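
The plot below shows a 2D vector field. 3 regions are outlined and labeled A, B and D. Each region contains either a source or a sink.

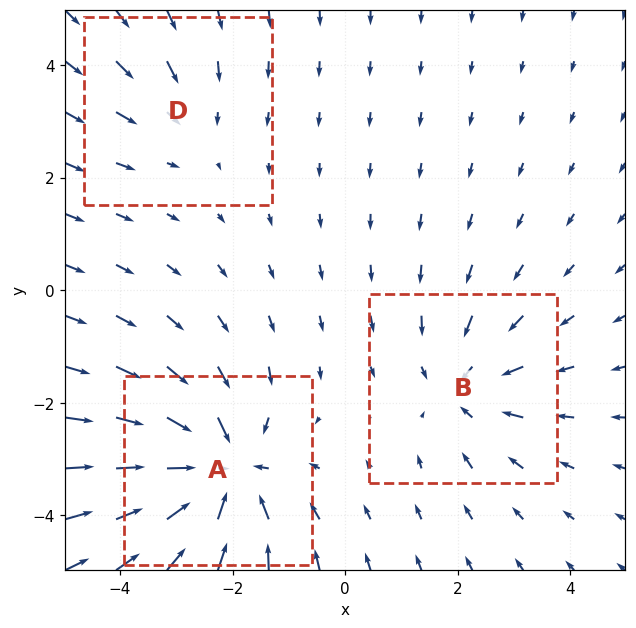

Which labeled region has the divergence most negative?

A

Divergence at each region's feature centre — A: about -5, B: about -3, D: about -2. Region A is most negative.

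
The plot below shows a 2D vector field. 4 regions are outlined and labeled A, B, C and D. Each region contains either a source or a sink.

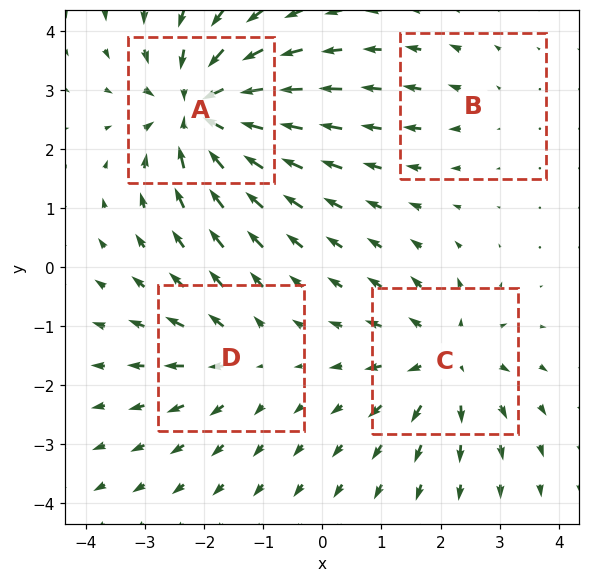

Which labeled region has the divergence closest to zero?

Divergence at each region's feature centre — A: about -8, B: about +2, C: about +5, D: about +3. Region B is closest to zero.

B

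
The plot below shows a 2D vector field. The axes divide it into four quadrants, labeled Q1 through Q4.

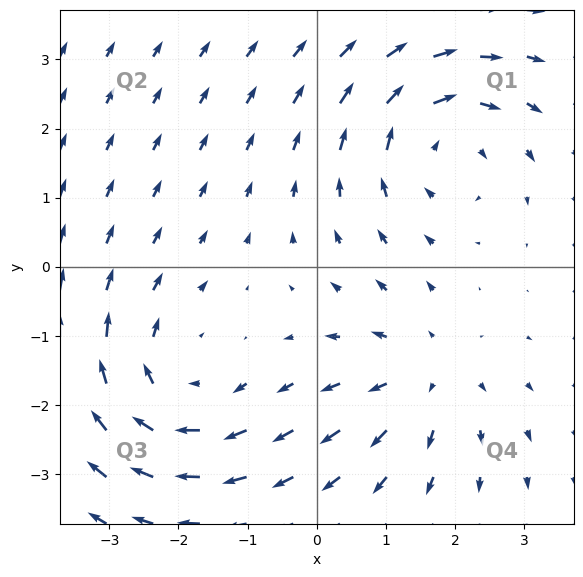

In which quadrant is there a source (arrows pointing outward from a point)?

Q4

The source sits at approximately (1.6, -1.6), which lies in quadrant Q4. The divergence there is about +3, positive as expected for a source.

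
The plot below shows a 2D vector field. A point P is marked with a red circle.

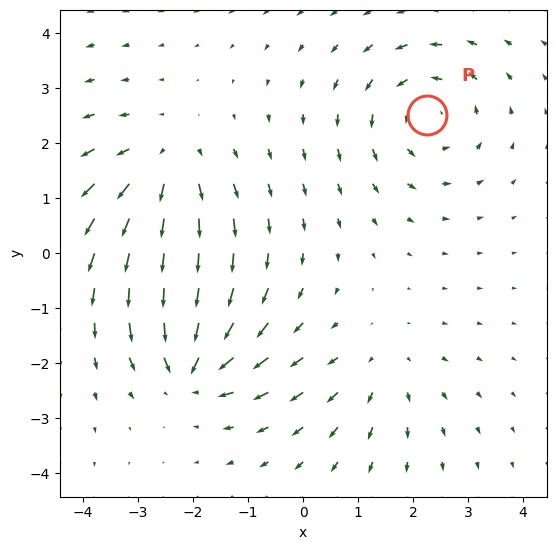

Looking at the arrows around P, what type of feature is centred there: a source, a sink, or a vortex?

vortex

At P (2.2, 2.5) the arrows circulate counterclockwise. Divergence ≈0, curl about +4 — near-zero divergence with nonzero curl is a vortex.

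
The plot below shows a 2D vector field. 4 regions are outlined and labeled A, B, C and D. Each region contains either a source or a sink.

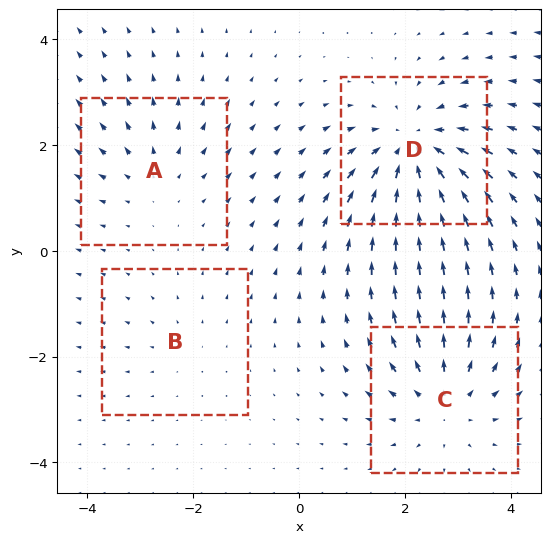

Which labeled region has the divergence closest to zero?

Divergence at each region's feature centre — A: about +3, B: about +2, C: about +5, D: about -6. Region B is closest to zero.

B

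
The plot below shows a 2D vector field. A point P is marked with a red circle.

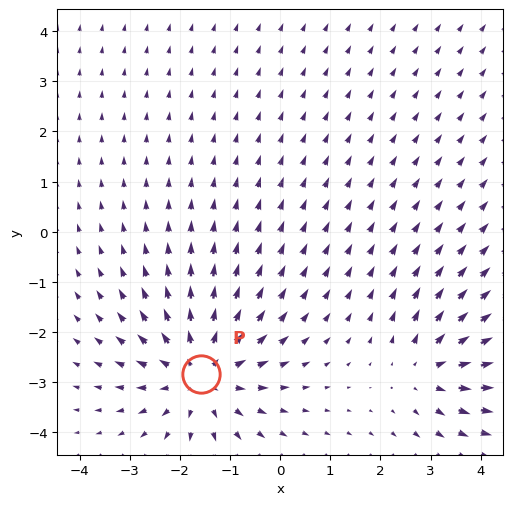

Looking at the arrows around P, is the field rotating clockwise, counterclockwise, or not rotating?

not rotating

Near P at (-1.6, -2.8) the arrows show no circulation. The curl there is ≈0.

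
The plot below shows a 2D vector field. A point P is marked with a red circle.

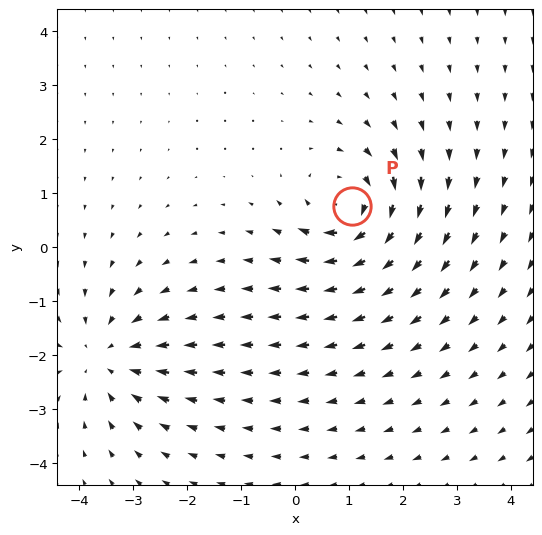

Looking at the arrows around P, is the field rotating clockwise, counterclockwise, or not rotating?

Near P at (1.1, 0.7) the arrows circulate clockwise. The curl (z-component) there is about -4; negative curl means clockwise rotation.

clockwise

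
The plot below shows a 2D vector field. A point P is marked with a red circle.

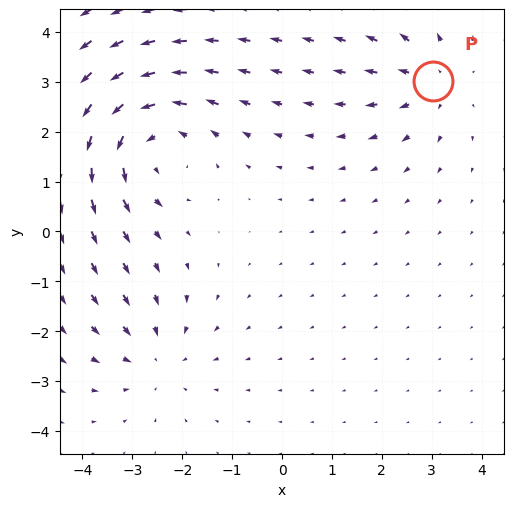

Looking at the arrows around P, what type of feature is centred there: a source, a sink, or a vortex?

source

At P (3.0, 3.0) the arrows spread outward. Divergence about +3, curl ≈0 — positive divergence with near-zero curl is a source.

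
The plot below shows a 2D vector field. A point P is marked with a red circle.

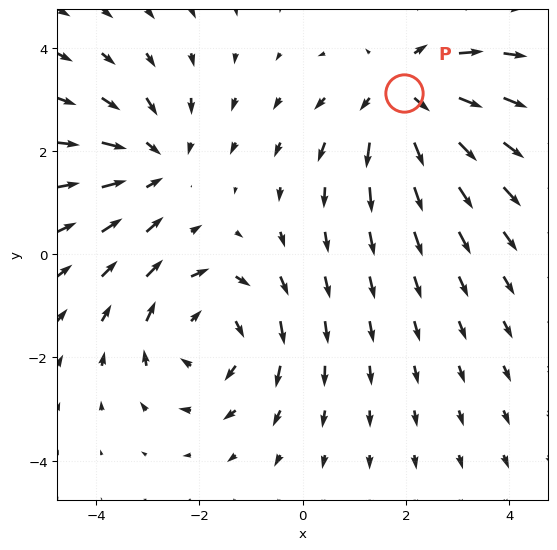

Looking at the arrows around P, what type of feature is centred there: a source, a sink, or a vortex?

source

At P (2.0, 3.1) the arrows spread outward. Divergence about +4, curl ≈0 — positive divergence with near-zero curl is a source.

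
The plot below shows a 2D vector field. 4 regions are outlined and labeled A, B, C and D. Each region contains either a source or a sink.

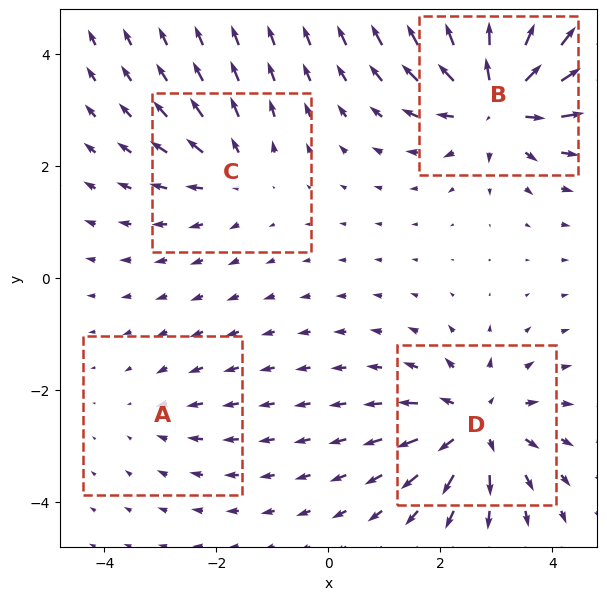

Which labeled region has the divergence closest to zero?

Divergence at each region's feature centre — A: about -2, B: about +8, C: about +4, D: about +6. Region A is closest to zero.

A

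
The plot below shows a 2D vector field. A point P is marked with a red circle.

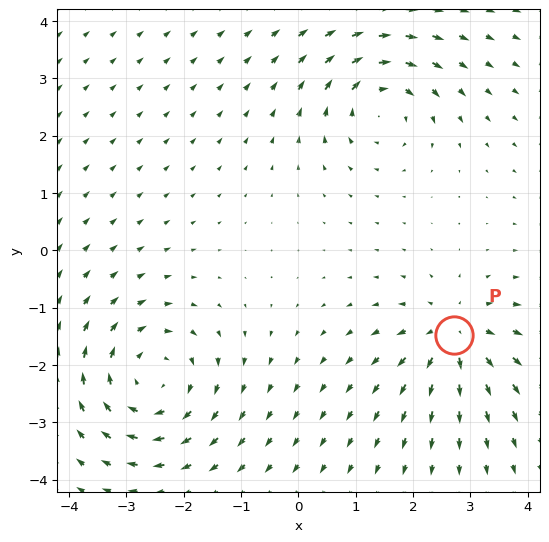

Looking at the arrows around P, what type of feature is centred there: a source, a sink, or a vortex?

source

At P (2.7, -1.5) the arrows spread outward. Divergence about +4, curl ≈0 — positive divergence with near-zero curl is a source.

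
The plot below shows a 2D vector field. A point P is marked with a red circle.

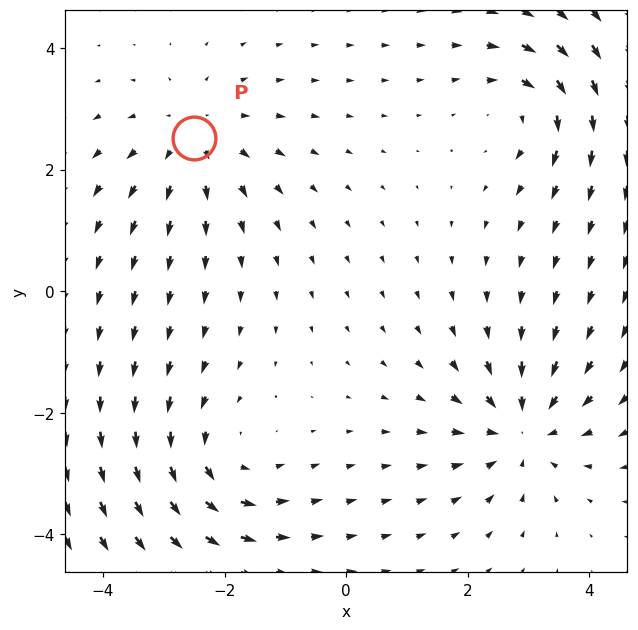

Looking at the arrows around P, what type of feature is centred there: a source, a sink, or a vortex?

source

At P (-2.5, 2.5) the arrows spread outward. Divergence about +3, curl ≈0 — positive divergence with near-zero curl is a source.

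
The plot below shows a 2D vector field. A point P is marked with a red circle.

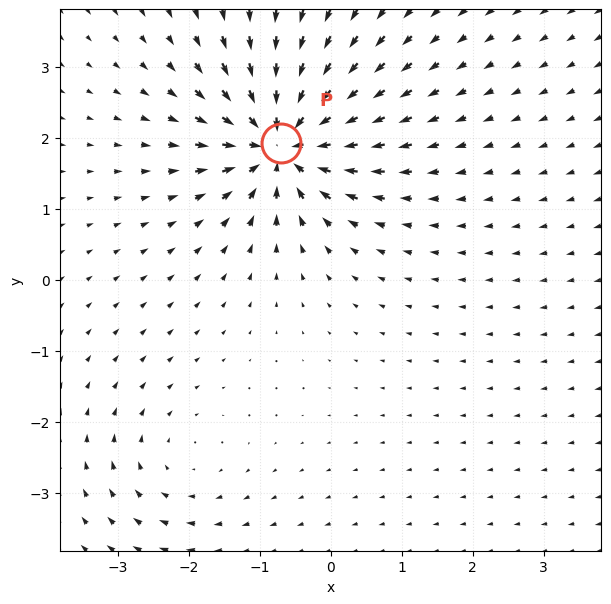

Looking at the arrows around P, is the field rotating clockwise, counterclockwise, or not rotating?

Near P at (-0.7, 1.9) the arrows show no circulation. The curl there is ≈0.

not rotating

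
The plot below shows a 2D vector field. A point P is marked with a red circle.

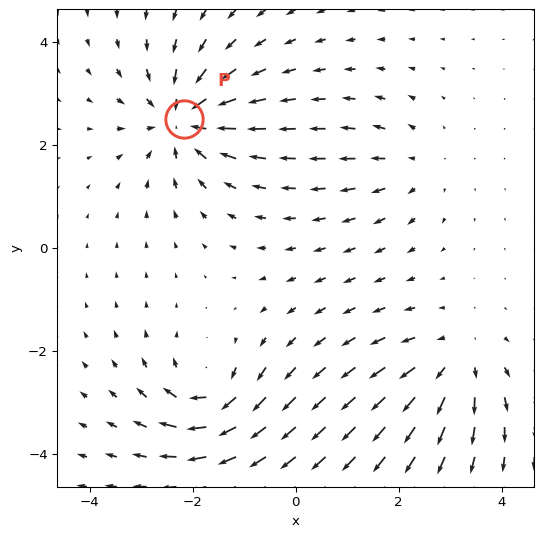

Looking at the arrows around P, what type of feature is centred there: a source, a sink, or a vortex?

sink

At P (-2.2, 2.5) the arrows converge inward. Divergence about -6, curl ≈0 — negative divergence with near-zero curl is a sink.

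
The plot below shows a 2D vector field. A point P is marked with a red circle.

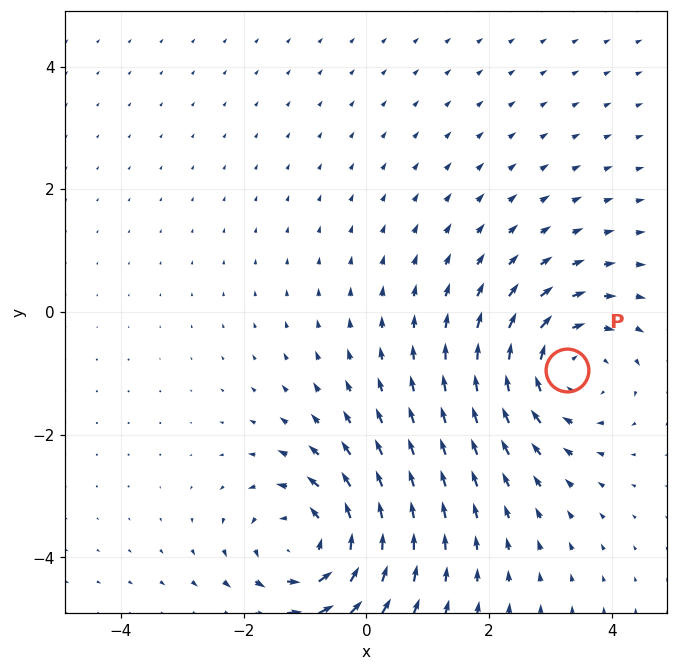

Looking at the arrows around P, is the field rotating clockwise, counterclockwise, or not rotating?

clockwise

Near P at (3.3, -0.9) the arrows circulate clockwise. The curl (z-component) there is about -4; negative curl means clockwise rotation.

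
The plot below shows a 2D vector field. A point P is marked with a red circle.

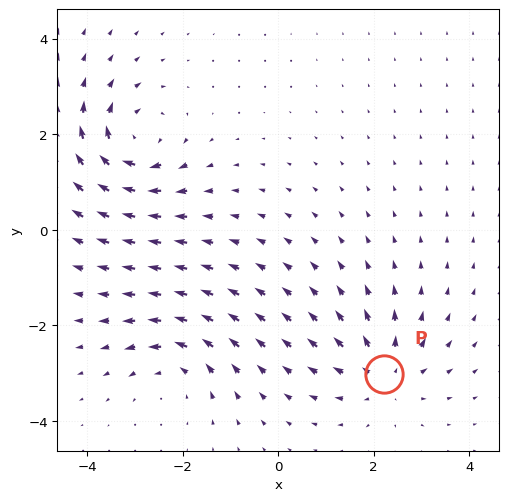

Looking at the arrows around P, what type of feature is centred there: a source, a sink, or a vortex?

source

At P (2.2, -3.0) the arrows spread outward. Divergence about +5, curl ≈0 — positive divergence with near-zero curl is a source.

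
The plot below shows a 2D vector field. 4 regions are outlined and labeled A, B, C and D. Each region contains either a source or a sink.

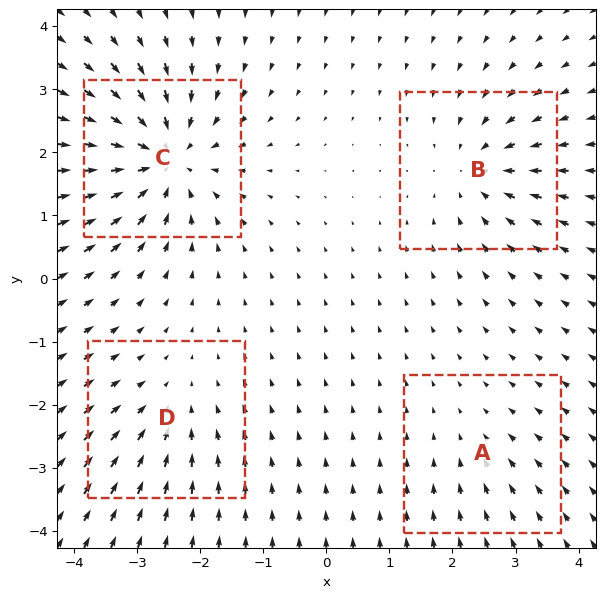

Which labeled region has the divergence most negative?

C

Divergence at each region's feature centre — A: about -2, B: about -5, C: about -8, D: about -3. Region C is most negative.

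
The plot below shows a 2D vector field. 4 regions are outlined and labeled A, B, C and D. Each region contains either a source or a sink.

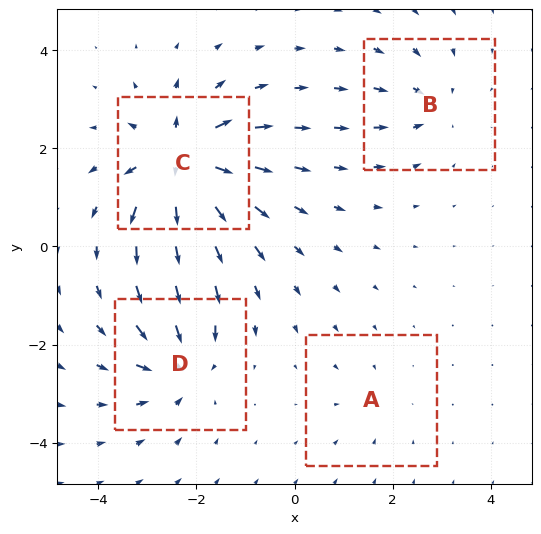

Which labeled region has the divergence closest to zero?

Divergence at each region's feature centre — A: about -2, B: about -4, C: about +9, D: about -6. Region A is closest to zero.

A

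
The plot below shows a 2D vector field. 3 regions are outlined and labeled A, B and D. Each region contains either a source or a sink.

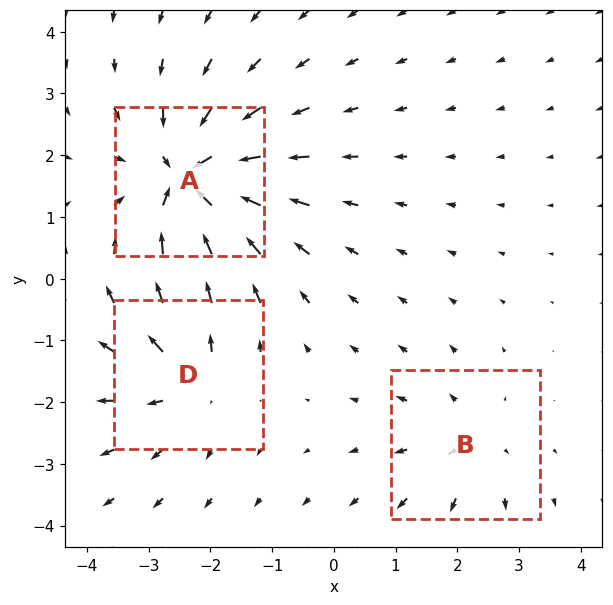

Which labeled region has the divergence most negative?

A

Divergence at each region's feature centre — A: about -5, B: about +2, D: about +3. Region A is most negative.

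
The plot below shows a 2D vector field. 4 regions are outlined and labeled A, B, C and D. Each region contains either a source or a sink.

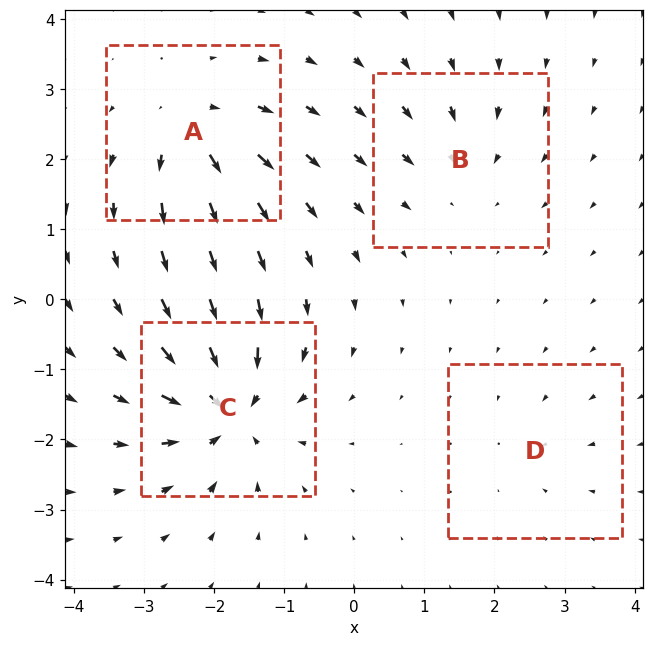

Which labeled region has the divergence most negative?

C

Divergence at each region's feature centre — A: about +7, B: about -4, C: about -9, D: about -3. Region C is most negative.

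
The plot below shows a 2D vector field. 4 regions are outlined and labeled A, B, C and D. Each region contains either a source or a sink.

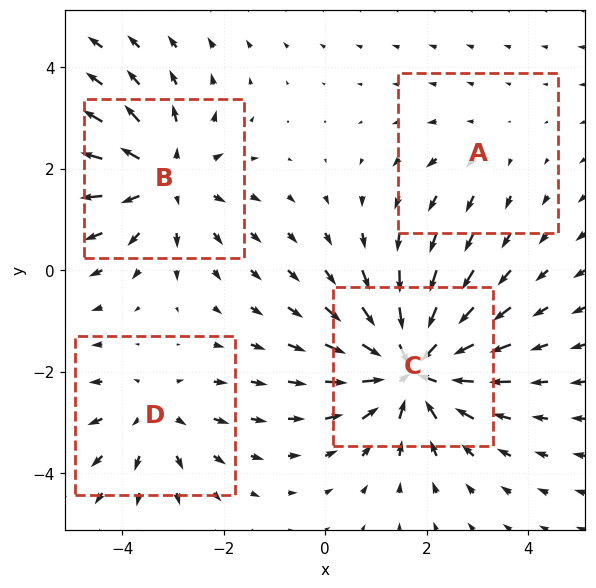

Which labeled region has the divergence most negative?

C

Divergence at each region's feature centre — A: about +2, B: about +4, C: about -6, D: about +3. Region C is most negative.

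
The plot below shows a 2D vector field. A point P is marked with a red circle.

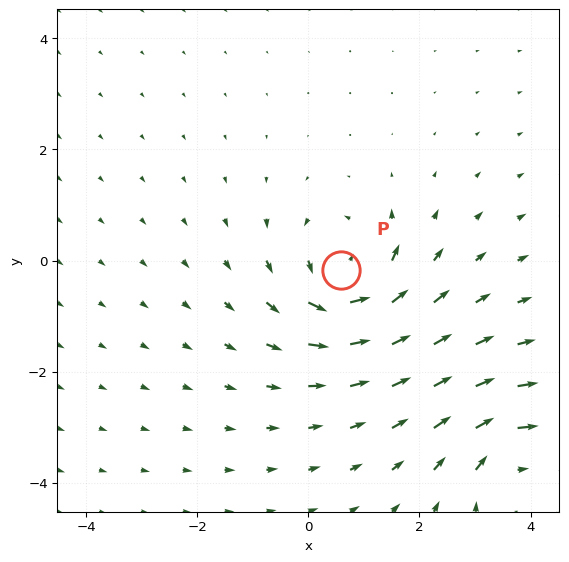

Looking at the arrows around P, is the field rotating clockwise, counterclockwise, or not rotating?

counterclockwise

Near P at (0.6, -0.2) the arrows circulate counterclockwise. The curl (z-component) there is about +5; positive curl means counterclockwise rotation.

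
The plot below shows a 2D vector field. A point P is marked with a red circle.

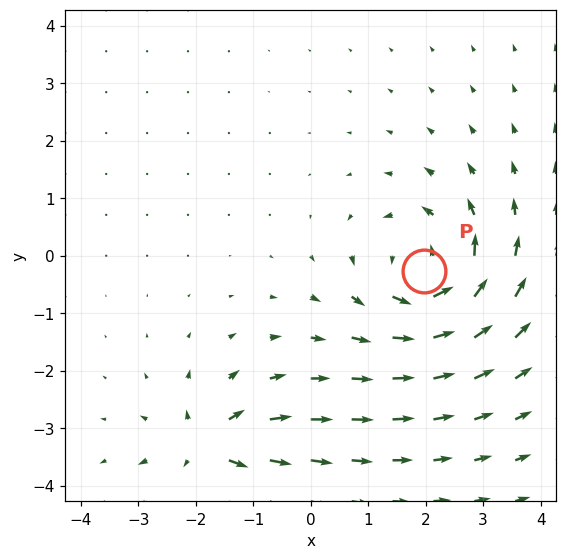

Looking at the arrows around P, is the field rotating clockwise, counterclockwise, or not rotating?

Near P at (2.0, -0.3) the arrows circulate counterclockwise. The curl (z-component) there is about +5; positive curl means counterclockwise rotation.

counterclockwise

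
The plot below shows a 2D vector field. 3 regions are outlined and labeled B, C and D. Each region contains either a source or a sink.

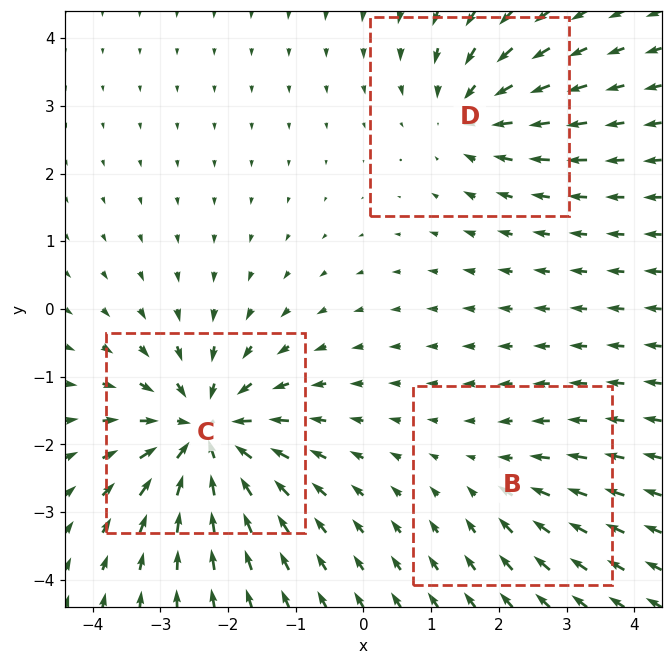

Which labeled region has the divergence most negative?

Divergence at each region's feature centre — B: about -2, C: about -6, D: about -3. Region C is most negative.

C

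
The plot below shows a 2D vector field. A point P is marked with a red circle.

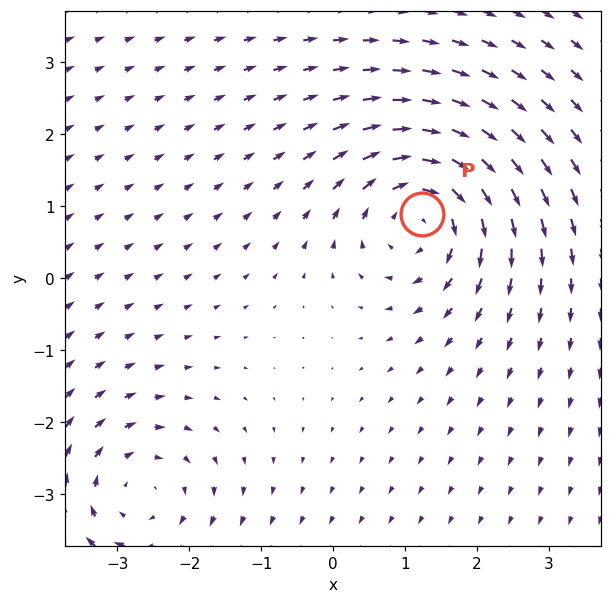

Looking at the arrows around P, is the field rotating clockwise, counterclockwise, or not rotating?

Near P at (1.2, 0.9) the arrows circulate clockwise. The curl (z-component) there is about -5; negative curl means clockwise rotation.

clockwise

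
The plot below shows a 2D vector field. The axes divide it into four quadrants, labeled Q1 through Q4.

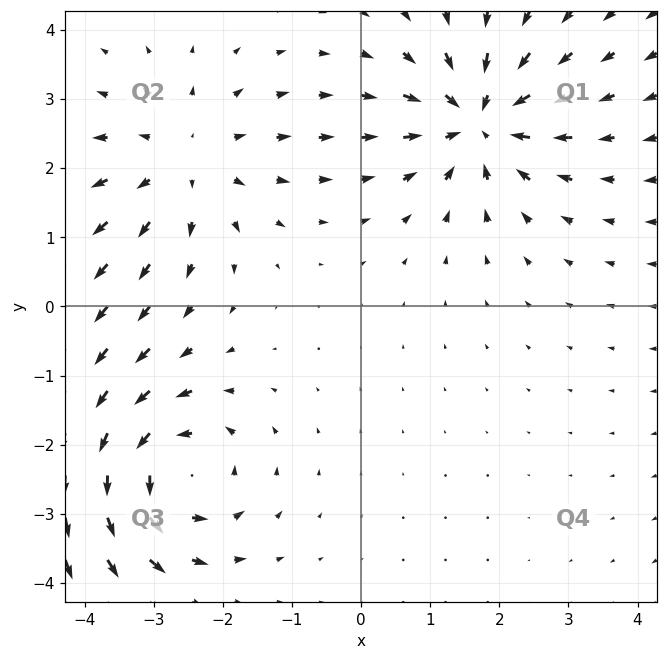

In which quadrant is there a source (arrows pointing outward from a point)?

The source sits at approximately (-2.6, 2.1), which lies in quadrant Q2. The divergence there is about +3, positive as expected for a source.

Q2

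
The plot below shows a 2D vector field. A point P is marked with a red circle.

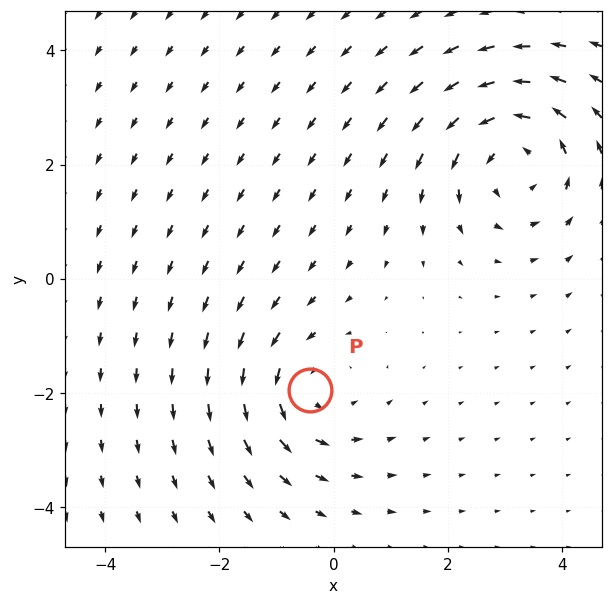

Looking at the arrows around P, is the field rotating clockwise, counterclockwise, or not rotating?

counterclockwise

Near P at (-0.4, -1.9) the arrows circulate counterclockwise. The curl (z-component) there is about +3; positive curl means counterclockwise rotation.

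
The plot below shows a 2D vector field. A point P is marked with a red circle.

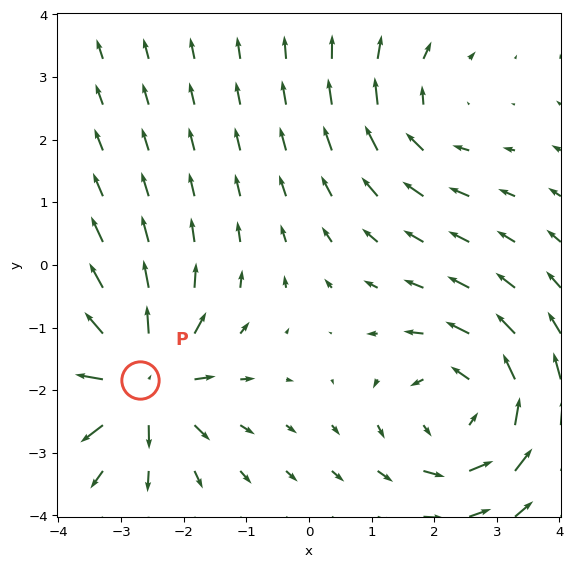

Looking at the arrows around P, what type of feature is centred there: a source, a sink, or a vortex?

source

At P (-2.7, -1.8) the arrows spread outward. Divergence about +7, curl ≈0 — positive divergence with near-zero curl is a source.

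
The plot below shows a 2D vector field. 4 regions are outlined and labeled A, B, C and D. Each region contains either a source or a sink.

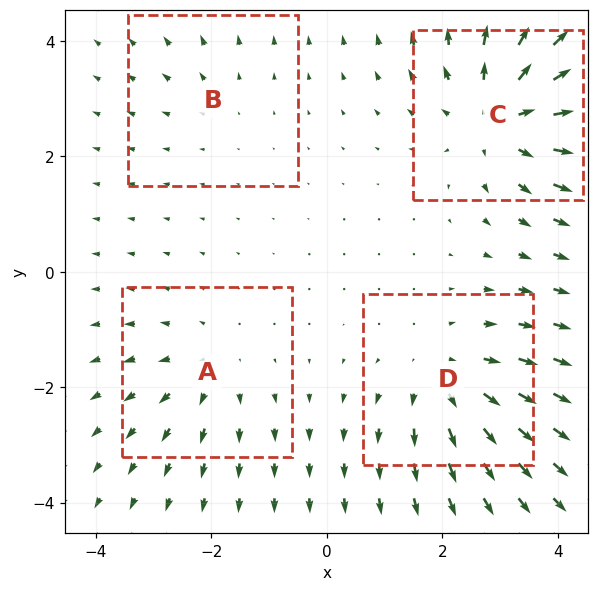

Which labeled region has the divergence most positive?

Divergence at each region's feature centre — A: about +3, B: about +2, C: about +6, D: about +4. Region C is most positive.

C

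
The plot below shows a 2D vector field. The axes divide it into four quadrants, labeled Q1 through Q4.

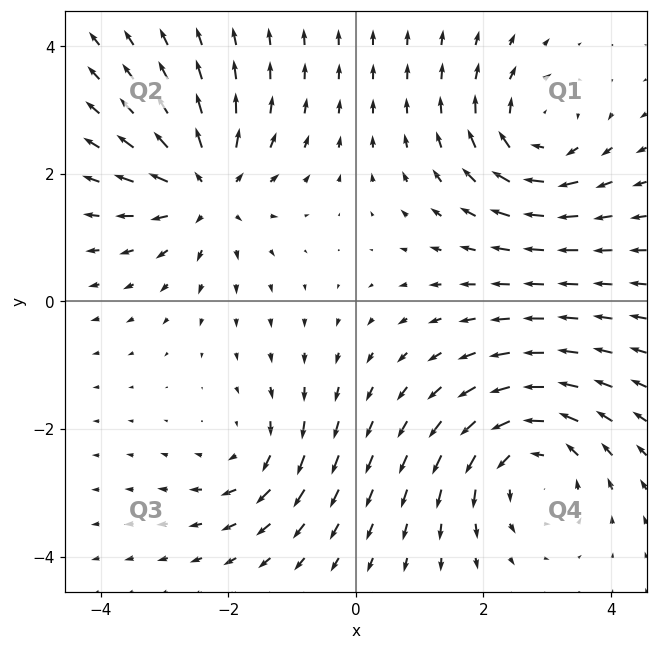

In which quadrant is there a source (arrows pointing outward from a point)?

Q2

The source sits at approximately (-2.3, 1.7), which lies in quadrant Q2. The divergence there is about +6, positive as expected for a source.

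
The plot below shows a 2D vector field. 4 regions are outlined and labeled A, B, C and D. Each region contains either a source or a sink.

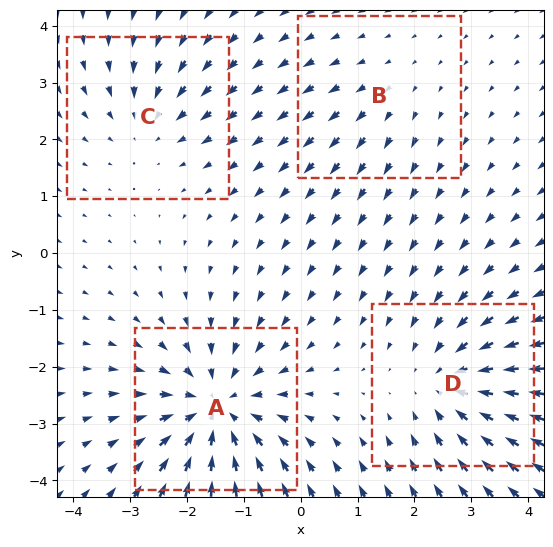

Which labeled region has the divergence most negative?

A

Divergence at each region's feature centre — A: about -6, B: about +2, C: about -3, D: about -4. Region A is most negative.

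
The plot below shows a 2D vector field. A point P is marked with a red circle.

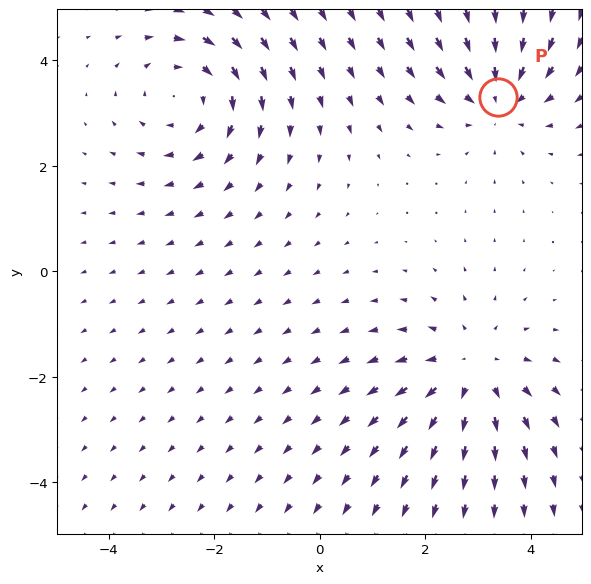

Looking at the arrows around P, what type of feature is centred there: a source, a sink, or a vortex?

sink

At P (3.4, 3.3) the arrows converge inward. Divergence about -4, curl ≈0 — negative divergence with near-zero curl is a sink.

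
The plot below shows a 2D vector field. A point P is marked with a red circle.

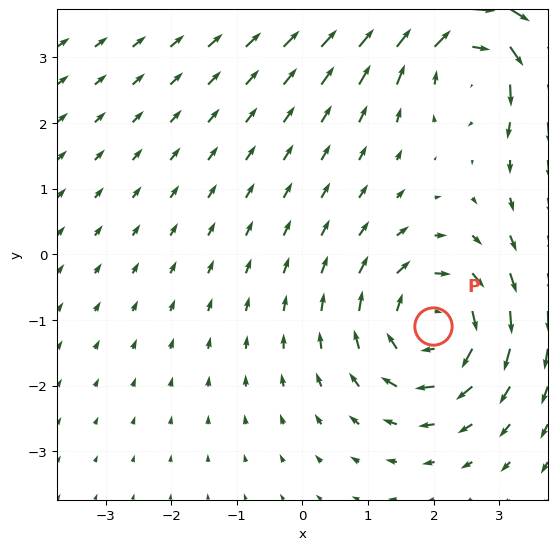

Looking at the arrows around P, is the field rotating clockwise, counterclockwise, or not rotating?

clockwise

Near P at (2.0, -1.1) the arrows circulate clockwise. The curl (z-component) there is about -4; negative curl means clockwise rotation.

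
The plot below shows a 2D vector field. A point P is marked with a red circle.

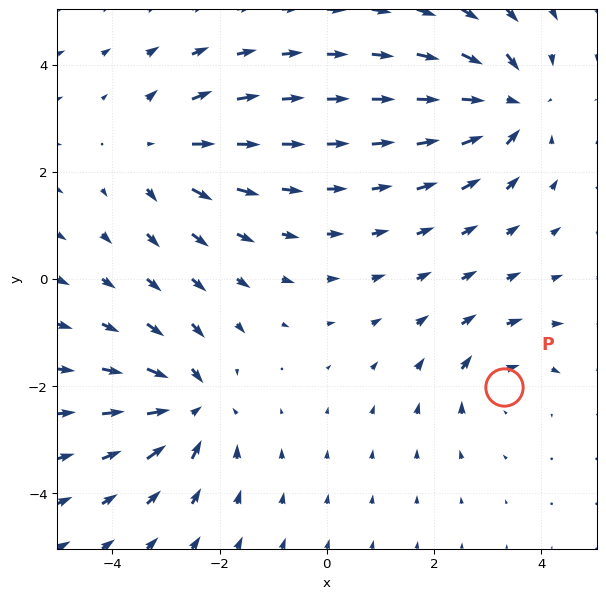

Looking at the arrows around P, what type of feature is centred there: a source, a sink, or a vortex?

At P (3.3, -2.0) the arrows circulate clockwise. Divergence ≈0, curl about -3 — near-zero divergence with nonzero curl is a vortex.

vortex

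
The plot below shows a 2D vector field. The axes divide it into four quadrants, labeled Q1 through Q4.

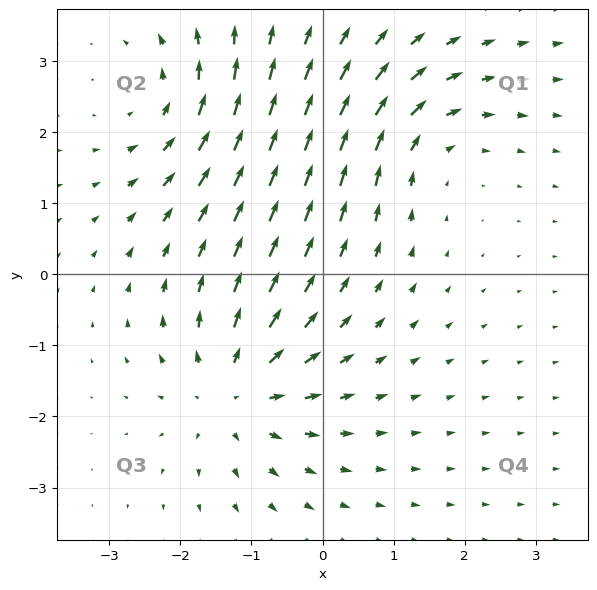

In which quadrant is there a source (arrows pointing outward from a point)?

Q3

The source sits at approximately (-1.2, -1.7), which lies in quadrant Q3. The divergence there is about +4, positive as expected for a source.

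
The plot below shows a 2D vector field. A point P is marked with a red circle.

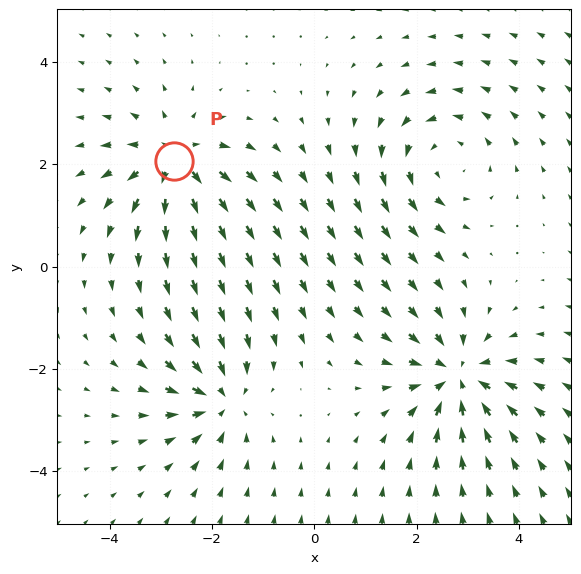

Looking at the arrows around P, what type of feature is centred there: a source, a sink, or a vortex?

source

At P (-2.7, 2.1) the arrows spread outward. Divergence about +5, curl ≈0 — positive divergence with near-zero curl is a source.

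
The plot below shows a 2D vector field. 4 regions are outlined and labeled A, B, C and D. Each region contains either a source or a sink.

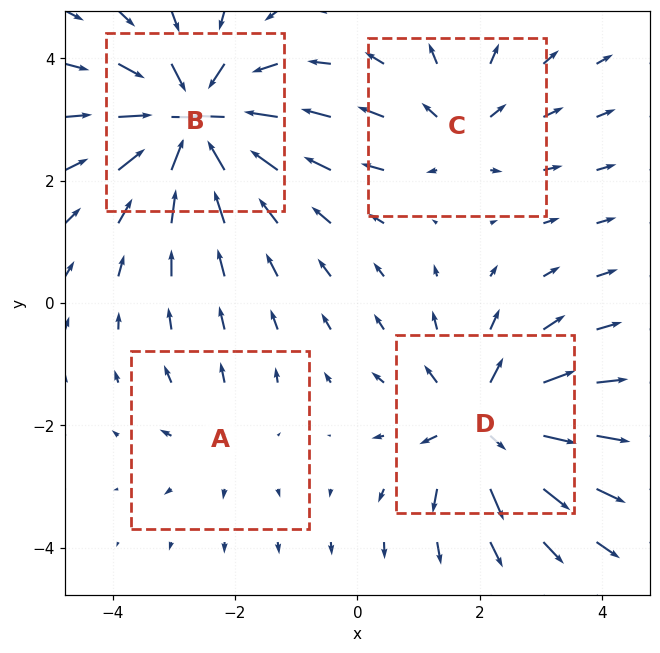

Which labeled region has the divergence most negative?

B

Divergence at each region's feature centre — A: about +2, B: about -8, C: about +4, D: about +6. Region B is most negative.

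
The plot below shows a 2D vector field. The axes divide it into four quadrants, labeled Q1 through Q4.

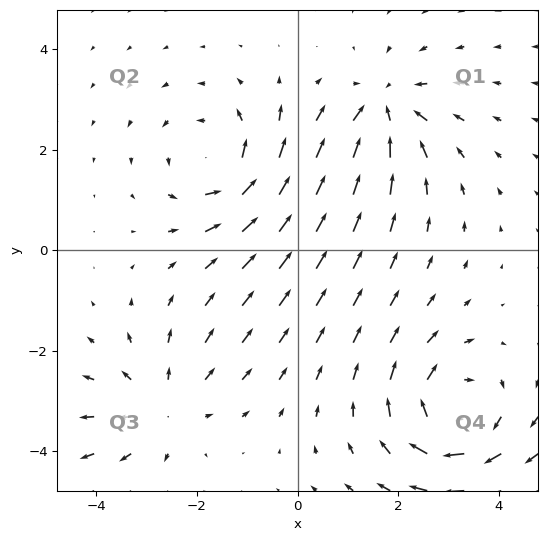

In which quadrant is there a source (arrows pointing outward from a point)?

The source sits at approximately (-2.7, -3.1), which lies in quadrant Q3. The divergence there is about +3, positive as expected for a source.

Q3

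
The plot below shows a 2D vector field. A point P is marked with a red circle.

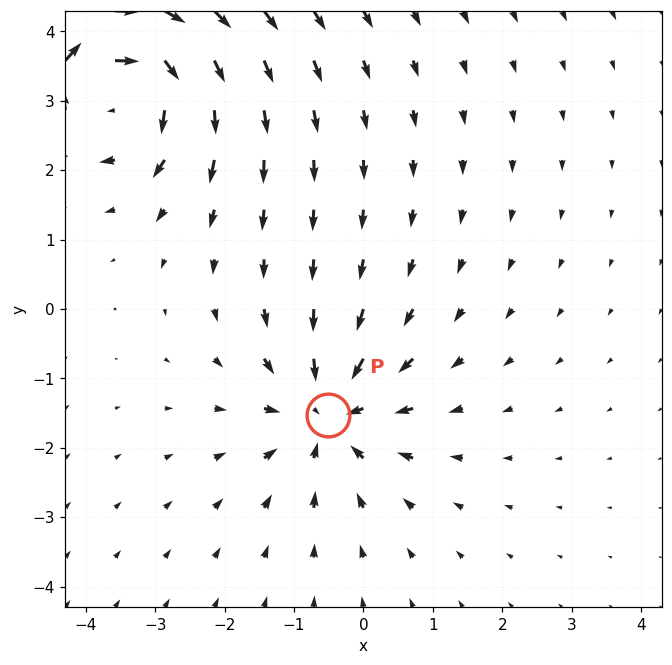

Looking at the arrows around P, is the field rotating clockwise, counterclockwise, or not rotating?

not rotating

Near P at (-0.5, -1.5) the arrows show no circulation. The curl there is ≈0.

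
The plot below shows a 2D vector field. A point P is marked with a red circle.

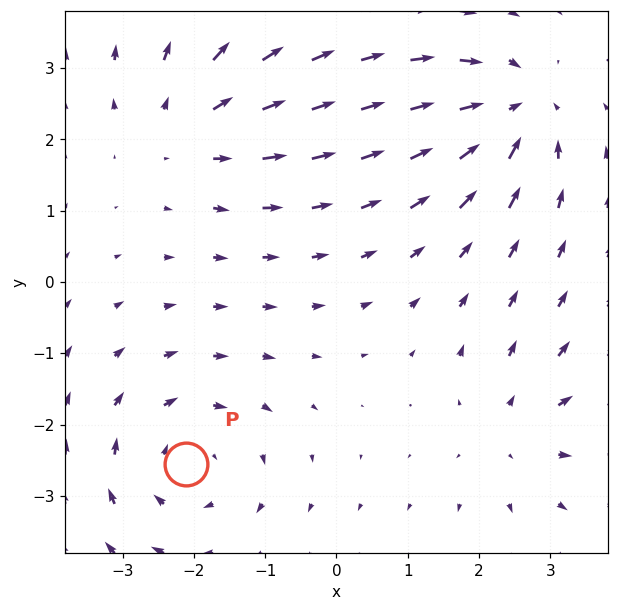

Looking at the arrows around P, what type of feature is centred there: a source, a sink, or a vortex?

vortex

At P (-2.1, -2.6) the arrows circulate clockwise. Divergence ≈0, curl about -4 — near-zero divergence with nonzero curl is a vortex.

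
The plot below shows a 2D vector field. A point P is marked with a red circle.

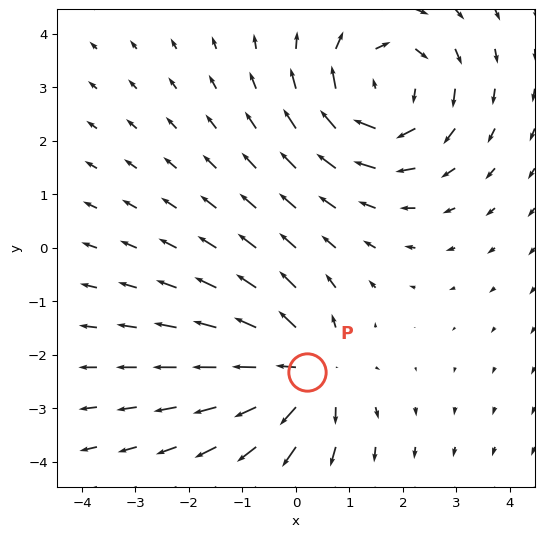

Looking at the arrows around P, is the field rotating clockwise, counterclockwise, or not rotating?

not rotating

Near P at (0.2, -2.3) the arrows show no circulation. The curl there is ≈0.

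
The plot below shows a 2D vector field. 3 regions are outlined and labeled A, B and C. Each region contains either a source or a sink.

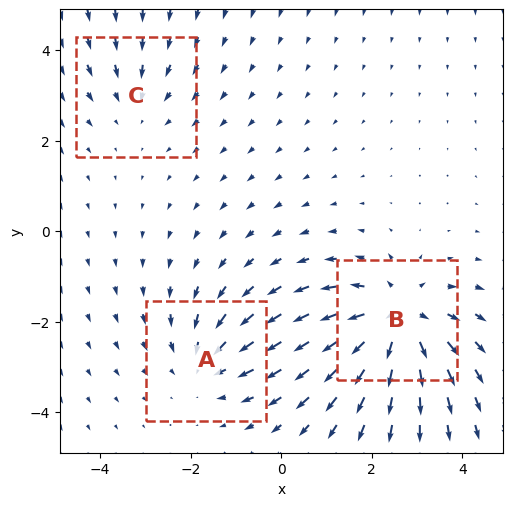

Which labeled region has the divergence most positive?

Divergence at each region's feature centre — A: about -3, B: about +5, C: about -2. Region B is most positive.

B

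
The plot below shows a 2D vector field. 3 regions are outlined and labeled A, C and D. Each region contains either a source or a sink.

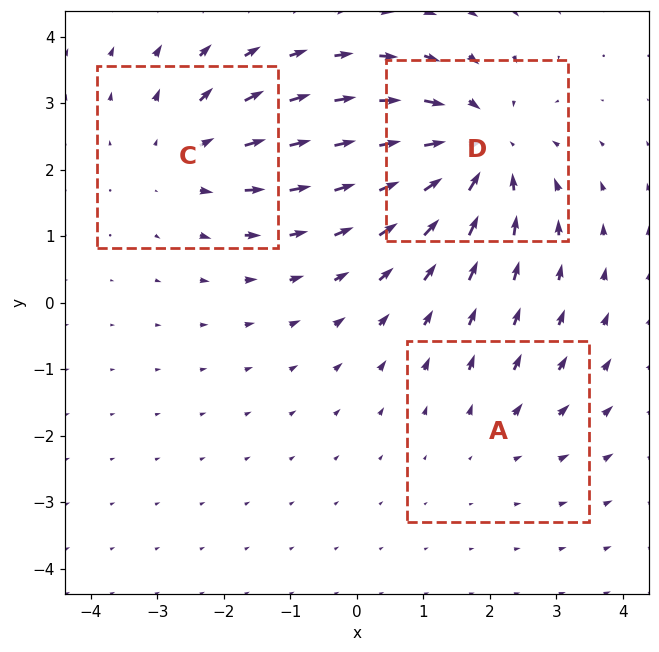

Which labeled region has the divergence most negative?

D

Divergence at each region's feature centre — A: about +2, C: about +3, D: about -4. Region D is most negative.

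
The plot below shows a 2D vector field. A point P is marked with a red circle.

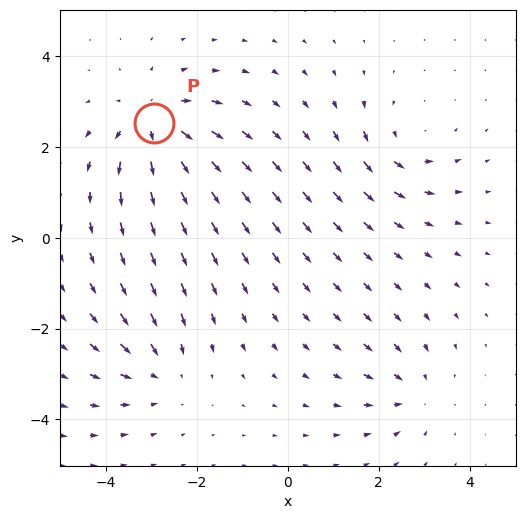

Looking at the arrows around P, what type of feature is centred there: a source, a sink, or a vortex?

source

At P (-2.9, 2.5) the arrows spread outward. Divergence about +5, curl ≈0 — positive divergence with near-zero curl is a source.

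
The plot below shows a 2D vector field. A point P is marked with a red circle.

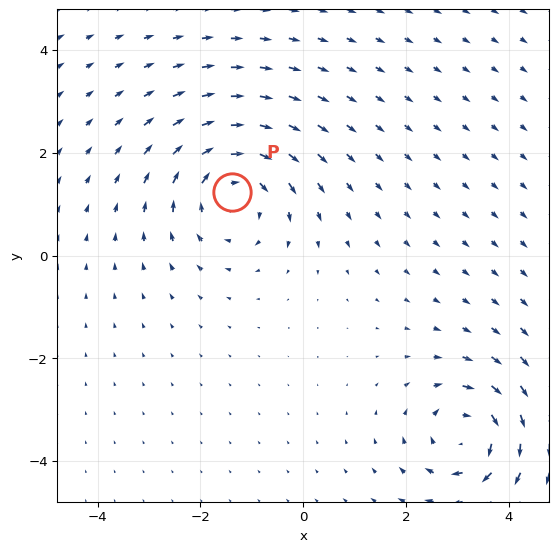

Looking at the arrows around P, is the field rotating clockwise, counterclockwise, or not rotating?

Near P at (-1.4, 1.2) the arrows circulate clockwise. The curl (z-component) there is about -5; negative curl means clockwise rotation.

clockwise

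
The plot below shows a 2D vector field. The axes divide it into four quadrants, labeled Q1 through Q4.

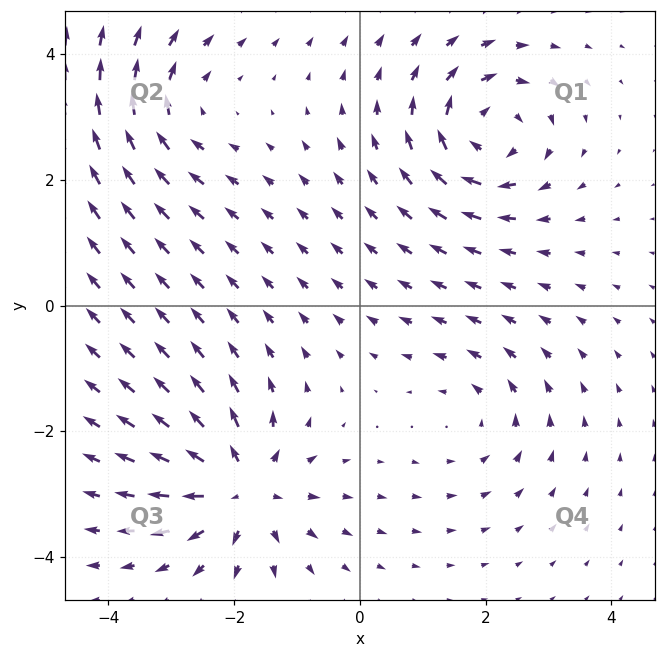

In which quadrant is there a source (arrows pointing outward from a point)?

Q3

The source sits at approximately (-1.9, -2.9), which lies in quadrant Q3. The divergence there is about +6, positive as expected for a source.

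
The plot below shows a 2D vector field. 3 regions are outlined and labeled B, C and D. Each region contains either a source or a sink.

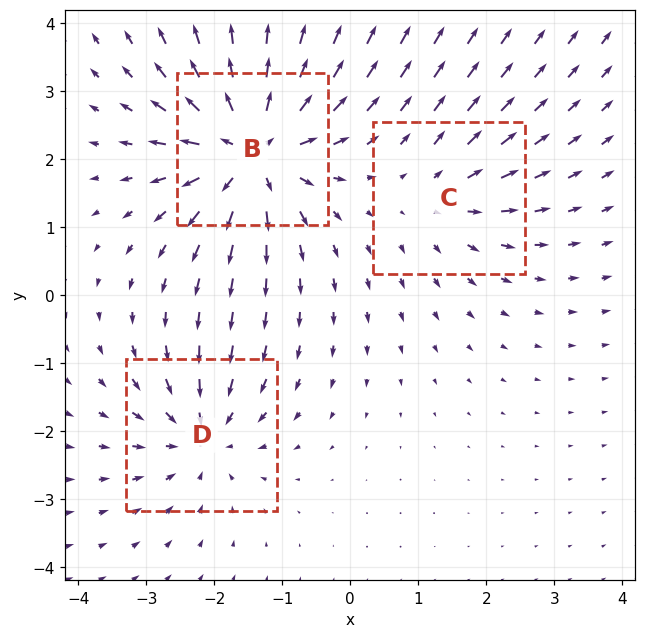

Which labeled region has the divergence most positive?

Divergence at each region's feature centre — B: about +6, C: about +3, D: about -4. Region B is most positive.

B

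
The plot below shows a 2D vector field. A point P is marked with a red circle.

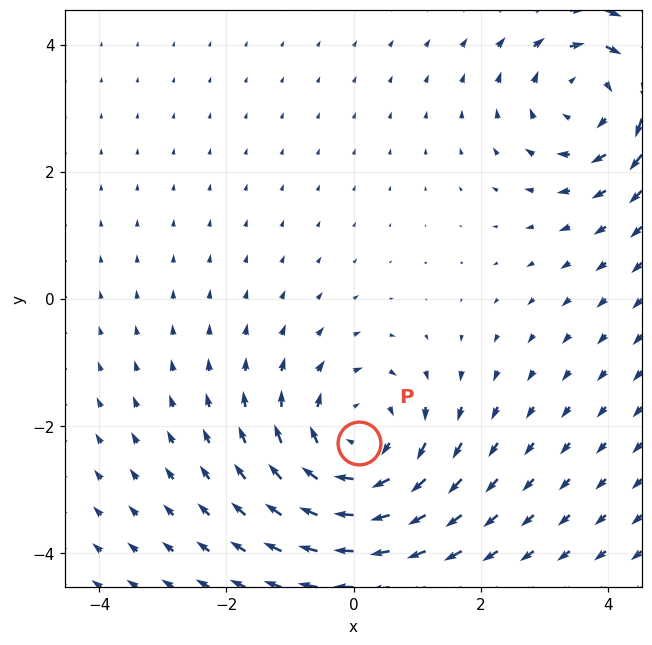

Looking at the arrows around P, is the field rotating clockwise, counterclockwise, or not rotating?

Near P at (0.1, -2.3) the arrows circulate clockwise. The curl (z-component) there is about -4; negative curl means clockwise rotation.

clockwise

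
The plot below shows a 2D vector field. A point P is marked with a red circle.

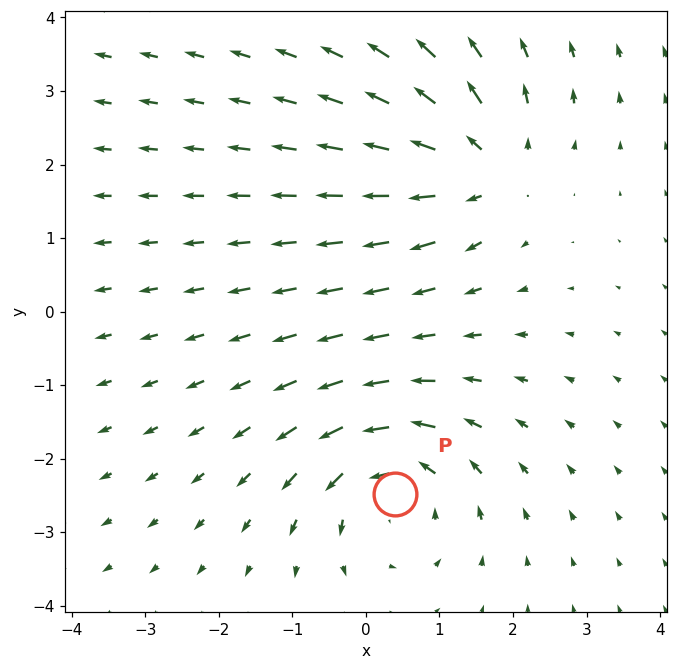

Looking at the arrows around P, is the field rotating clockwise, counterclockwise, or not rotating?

Near P at (0.4, -2.5) the arrows circulate counterclockwise. The curl (z-component) there is about +5; positive curl means counterclockwise rotation.

counterclockwise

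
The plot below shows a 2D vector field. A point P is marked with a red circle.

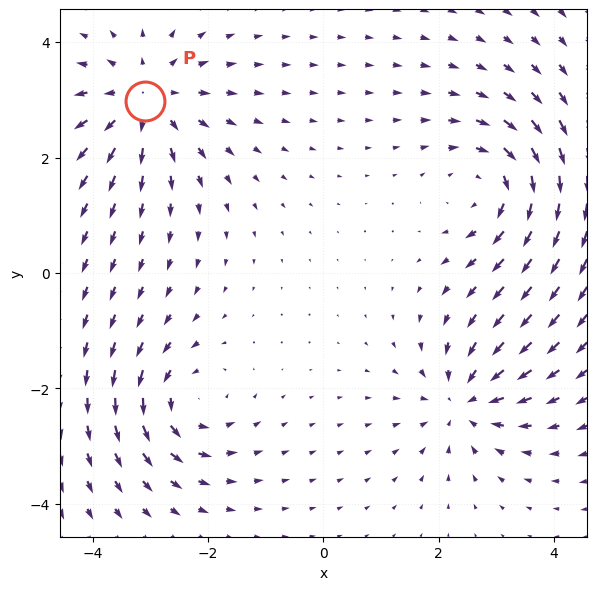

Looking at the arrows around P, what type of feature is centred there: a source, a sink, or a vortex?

source

At P (-3.1, 3.0) the arrows spread outward. Divergence about +4, curl ≈0 — positive divergence with near-zero curl is a source.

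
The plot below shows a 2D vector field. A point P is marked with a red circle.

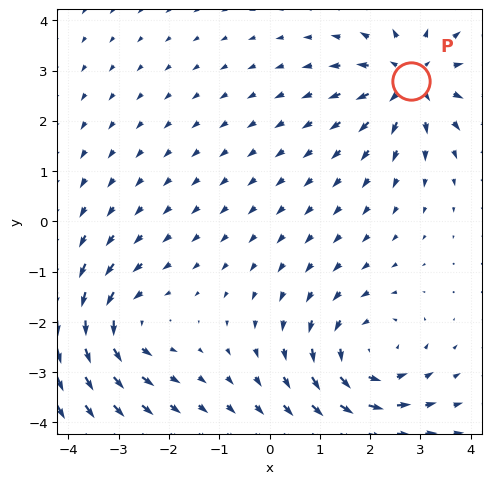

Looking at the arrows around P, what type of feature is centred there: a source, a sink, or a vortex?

source

At P (2.8, 2.8) the arrows spread outward. Divergence about +4, curl ≈0 — positive divergence with near-zero curl is a source.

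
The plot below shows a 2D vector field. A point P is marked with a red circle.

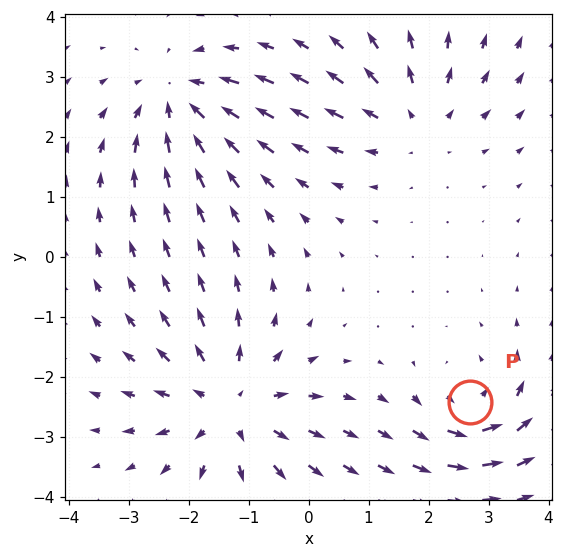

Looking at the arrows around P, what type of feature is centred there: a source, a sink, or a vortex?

vortex

At P (2.7, -2.4) the arrows circulate counterclockwise. Divergence ≈0, curl about +4 — near-zero divergence with nonzero curl is a vortex.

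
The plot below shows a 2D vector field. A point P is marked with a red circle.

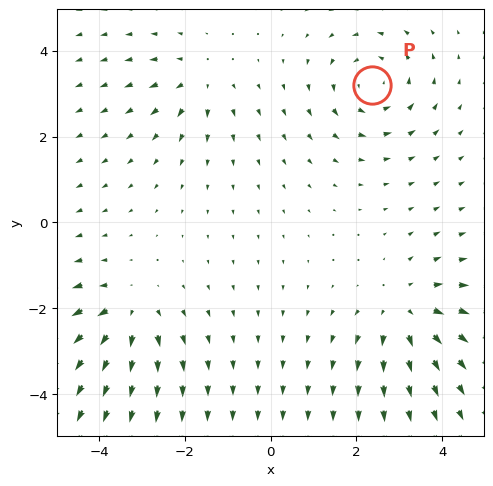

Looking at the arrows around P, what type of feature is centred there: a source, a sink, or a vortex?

vortex

At P (2.4, 3.2) the arrows circulate counterclockwise. Divergence ≈0, curl about +4 — near-zero divergence with nonzero curl is a vortex.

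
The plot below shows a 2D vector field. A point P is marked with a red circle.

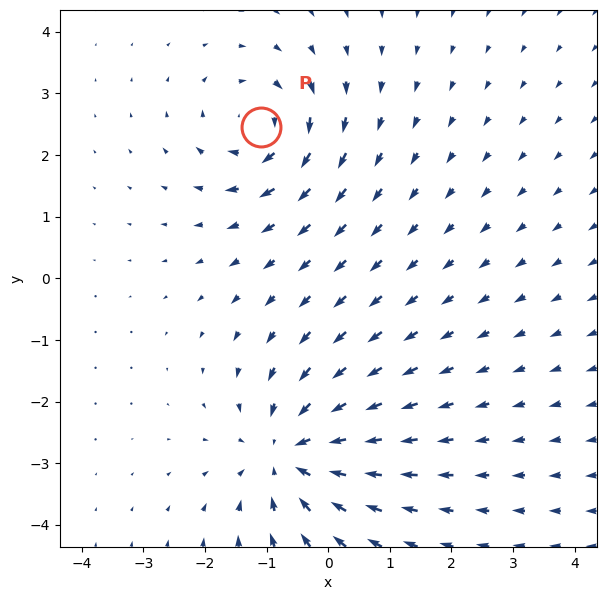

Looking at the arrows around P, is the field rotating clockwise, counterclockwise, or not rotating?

clockwise

Near P at (-1.1, 2.5) the arrows circulate clockwise. The curl (z-component) there is about -3; negative curl means clockwise rotation.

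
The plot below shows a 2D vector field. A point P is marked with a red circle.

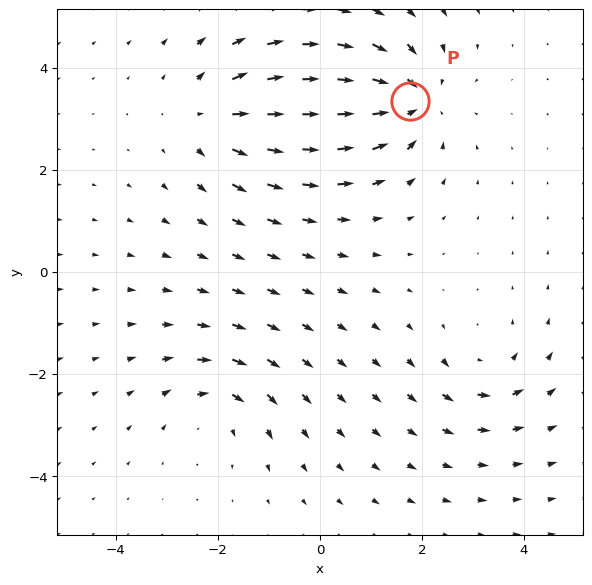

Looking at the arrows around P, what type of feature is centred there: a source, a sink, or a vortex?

sink

At P (1.8, 3.4) the arrows converge inward. Divergence about -5, curl ≈0 — negative divergence with near-zero curl is a sink.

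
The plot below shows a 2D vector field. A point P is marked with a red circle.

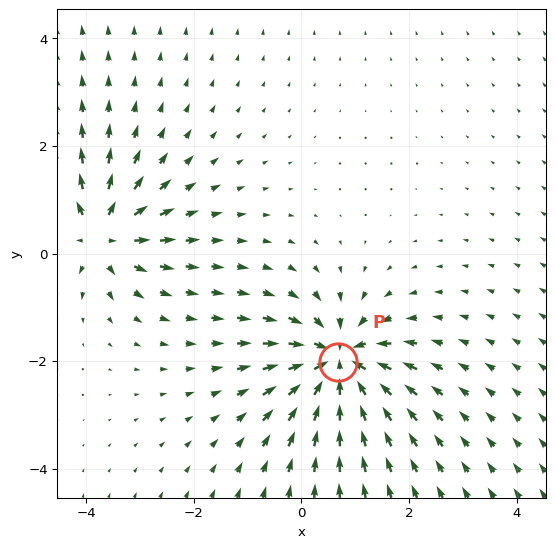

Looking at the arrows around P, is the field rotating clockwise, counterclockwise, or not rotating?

not rotating

Near P at (0.7, -2.0) the arrows show no circulation. The curl there is ≈0.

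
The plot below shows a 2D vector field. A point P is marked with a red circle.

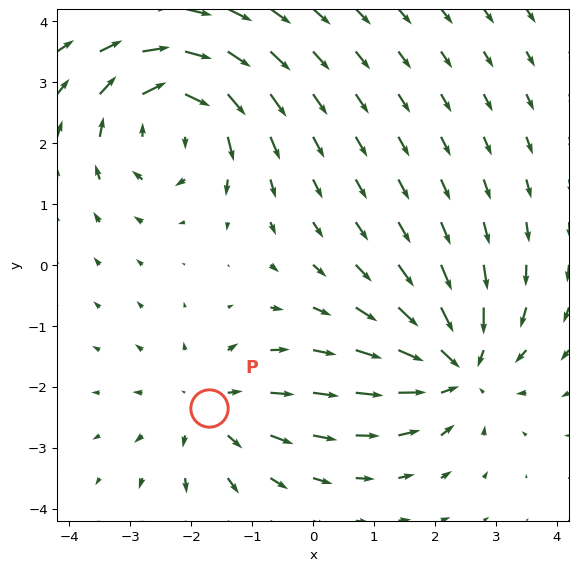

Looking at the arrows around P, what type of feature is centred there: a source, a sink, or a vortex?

source

At P (-1.7, -2.4) the arrows spread outward. Divergence about +3, curl ≈0 — positive divergence with near-zero curl is a source.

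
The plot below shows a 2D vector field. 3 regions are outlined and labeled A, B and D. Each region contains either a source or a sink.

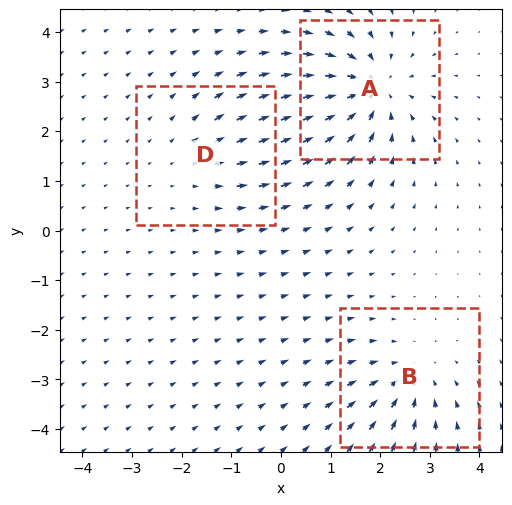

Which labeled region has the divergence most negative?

Divergence at each region's feature centre — A: about -5, B: about -3, D: about +2. Region A is most negative.

A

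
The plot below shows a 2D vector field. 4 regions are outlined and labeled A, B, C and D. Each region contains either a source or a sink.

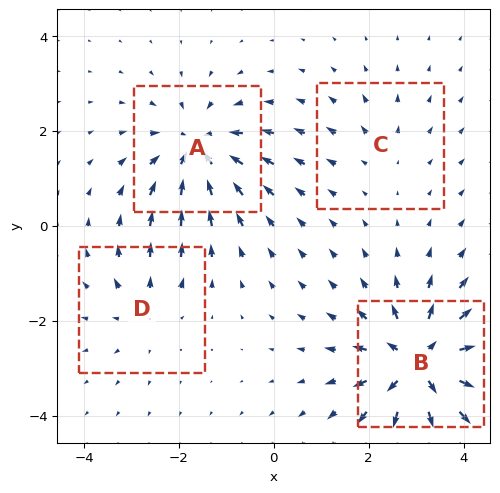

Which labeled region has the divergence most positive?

B

Divergence at each region's feature centre — A: about -6, B: about +8, C: about +2, D: about +3. Region B is most positive.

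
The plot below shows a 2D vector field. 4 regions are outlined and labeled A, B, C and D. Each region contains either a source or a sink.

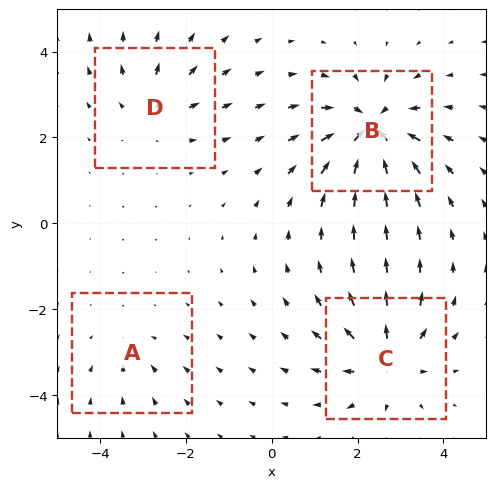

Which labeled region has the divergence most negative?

B

Divergence at each region's feature centre — A: about -2, B: about -7, C: about +6, D: about +4. Region B is most negative.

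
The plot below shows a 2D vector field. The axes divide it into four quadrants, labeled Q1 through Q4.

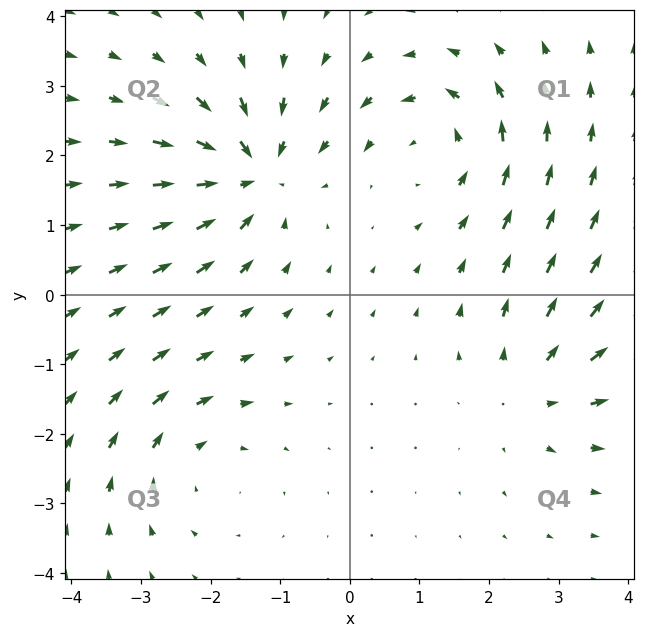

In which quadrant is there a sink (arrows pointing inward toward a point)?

The sink sits at approximately (-1.4, 1.8), which lies in quadrant Q2. The divergence there is about -6, negative as expected for a sink.

Q2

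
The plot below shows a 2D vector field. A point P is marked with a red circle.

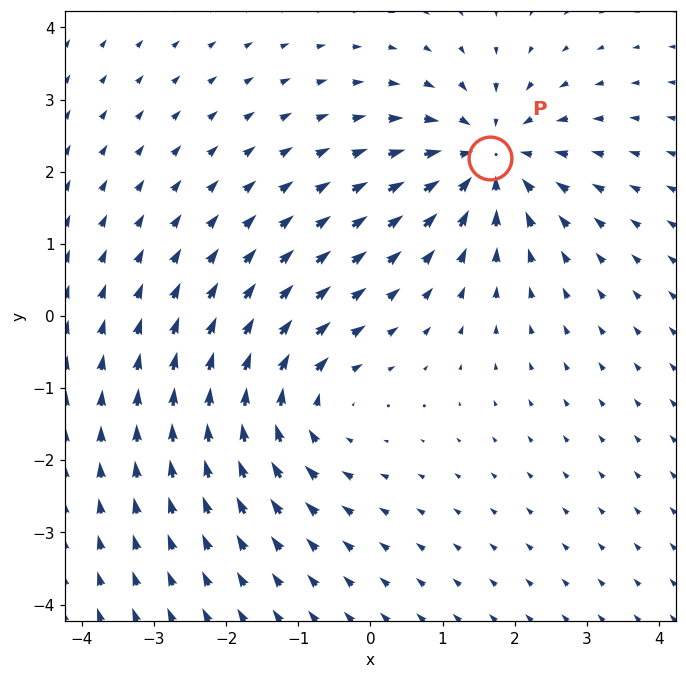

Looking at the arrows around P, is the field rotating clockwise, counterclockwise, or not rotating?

Near P at (1.7, 2.2) the arrows show no circulation. The curl there is ≈0.

not rotating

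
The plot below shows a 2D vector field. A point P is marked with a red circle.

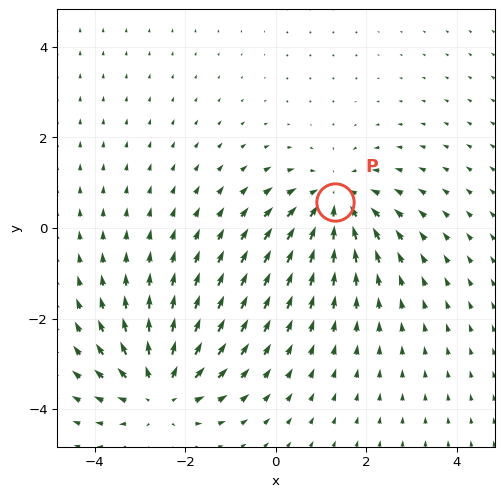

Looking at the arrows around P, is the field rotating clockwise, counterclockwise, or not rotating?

Near P at (1.3, 0.6) the arrows show no circulation. The curl there is ≈0.

not rotating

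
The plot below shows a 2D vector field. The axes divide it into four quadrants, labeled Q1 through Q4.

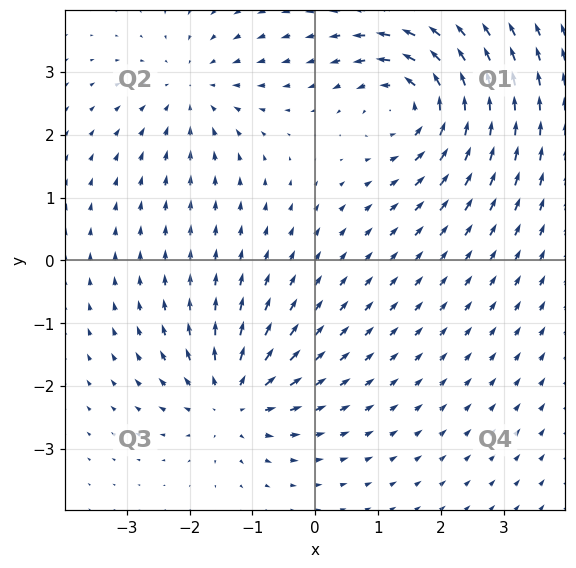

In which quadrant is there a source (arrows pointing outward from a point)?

Q3

The source sits at approximately (-1.3, -2.2), which lies in quadrant Q3. The divergence there is about +5, positive as expected for a source.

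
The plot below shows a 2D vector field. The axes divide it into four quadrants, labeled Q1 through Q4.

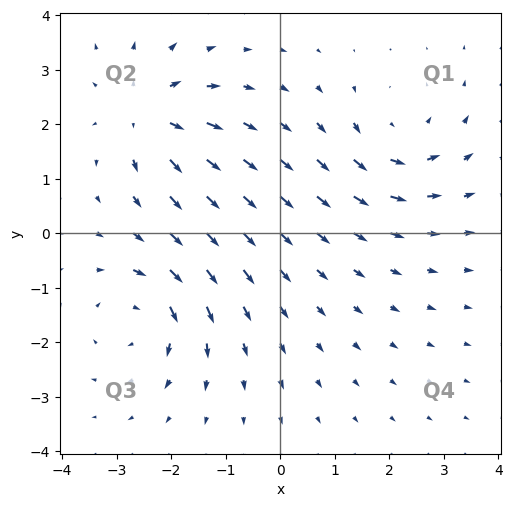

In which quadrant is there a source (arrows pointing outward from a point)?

The source sits at approximately (-2.4, 2.2), which lies in quadrant Q2. The divergence there is about +5, positive as expected for a source.

Q2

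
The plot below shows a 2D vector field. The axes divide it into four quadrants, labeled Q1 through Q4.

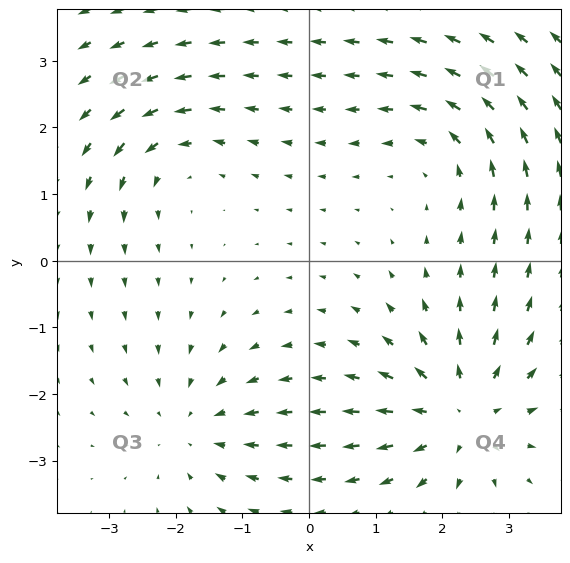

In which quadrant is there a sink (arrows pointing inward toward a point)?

Q3

The sink sits at approximately (-1.7, -2.5), which lies in quadrant Q3. The divergence there is about -3, negative as expected for a sink.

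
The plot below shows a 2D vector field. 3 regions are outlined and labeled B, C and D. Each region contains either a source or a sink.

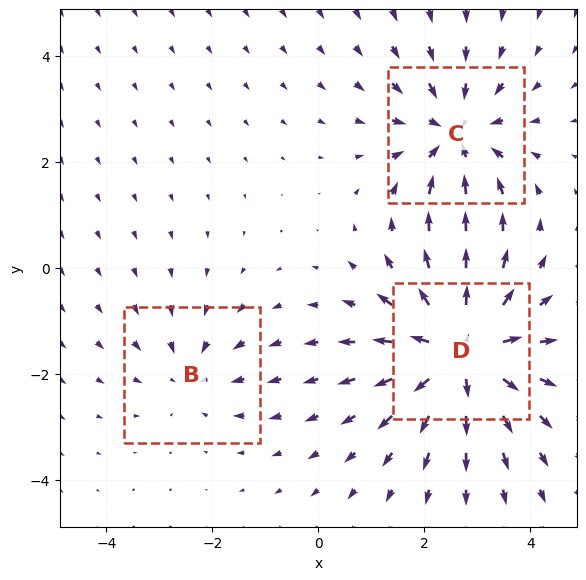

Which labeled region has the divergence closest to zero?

B

Divergence at each region's feature centre — B: about -2, C: about -3, D: about +4. Region B is closest to zero.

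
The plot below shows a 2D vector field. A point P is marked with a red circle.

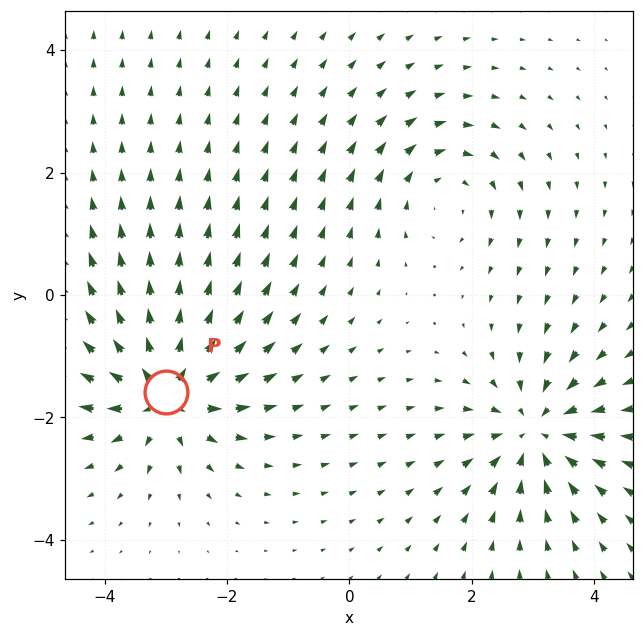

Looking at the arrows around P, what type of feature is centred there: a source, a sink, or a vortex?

At P (-3.0, -1.6) the arrows spread outward. Divergence about +5, curl ≈0 — positive divergence with near-zero curl is a source.

source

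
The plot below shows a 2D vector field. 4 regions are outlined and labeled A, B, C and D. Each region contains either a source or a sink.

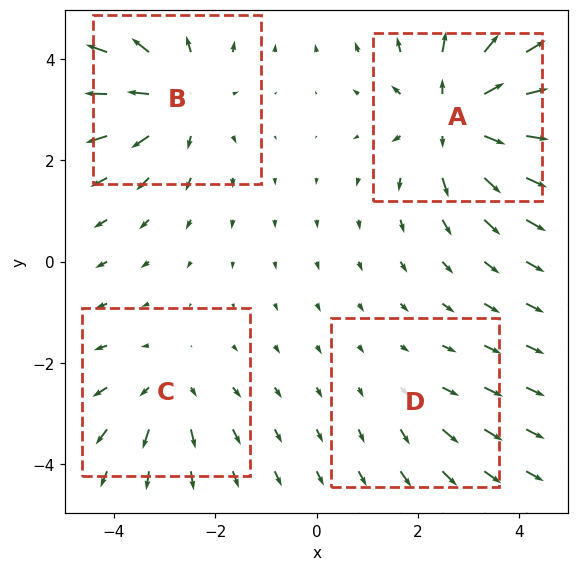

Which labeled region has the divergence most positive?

Divergence at each region's feature centre — A: about +6, B: about +4, C: about +3, D: about +2. Region A is most positive.

A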